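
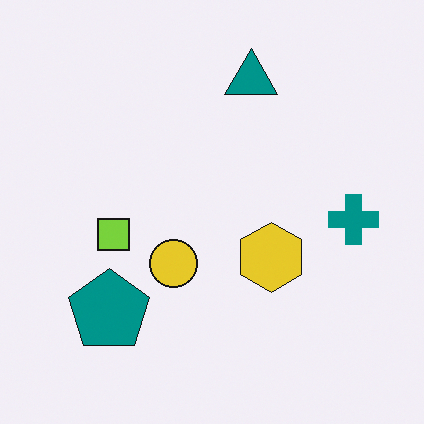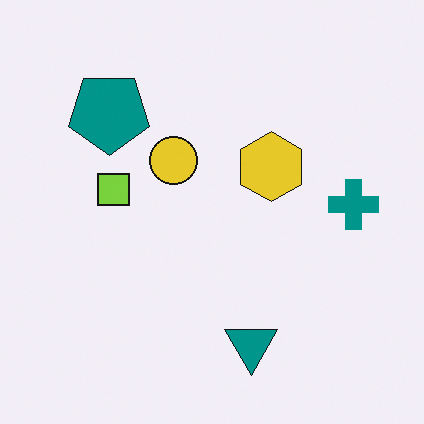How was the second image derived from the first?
The transformation is: flipped vertically (top ↔ bottom).

The teal triangle is in the top of the first image and the bottom of the second — shapes on opposite sides of the horizontal midline have swapped in a mirror flip.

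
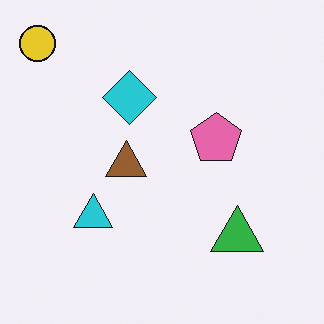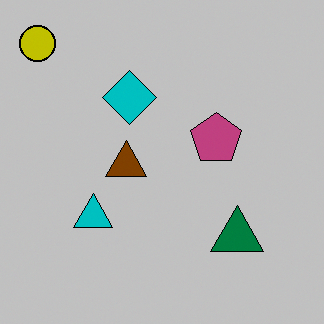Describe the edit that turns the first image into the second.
The image was aggressively posterized.

Each flat color has snapped to a coarser quantized level — most visibly, the near-white background has dropped to a flat grey.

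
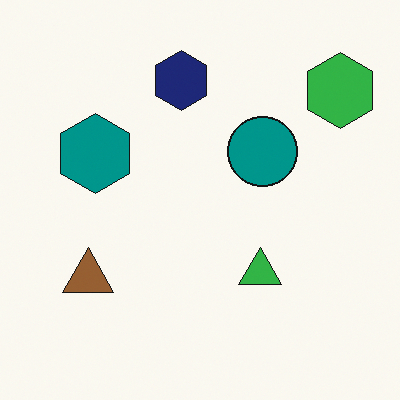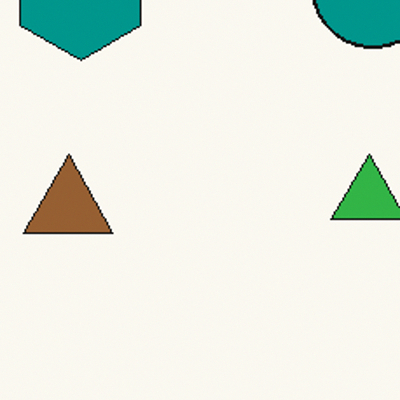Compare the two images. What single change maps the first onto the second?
The transformation is: cropped tightly and scaled back up.

The visible shapes are larger and the field of view is narrower; shapes near the original edges may be partly or wholly outside the frame — a crop-and-rescale.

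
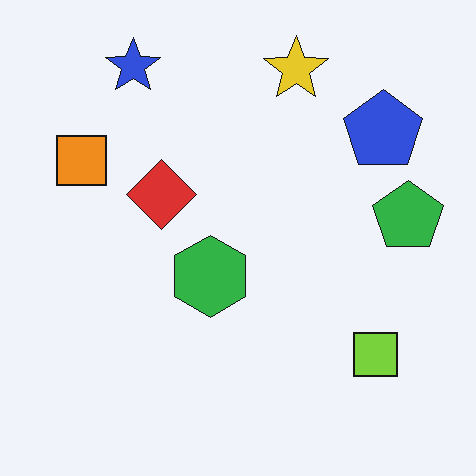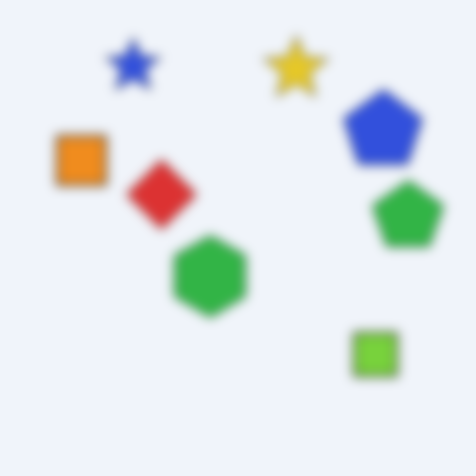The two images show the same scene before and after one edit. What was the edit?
This is the original image heavily blurred.

Shape edges and outlines are uniformly softened across the whole image.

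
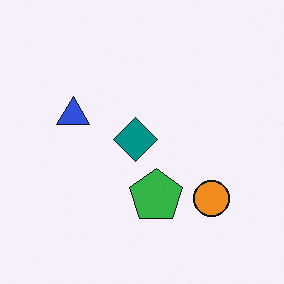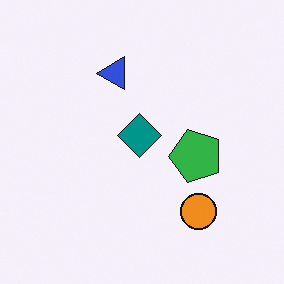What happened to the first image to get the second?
The image was transposed (reflected across the top-left ↔ bottom-right diagonal).

Shapes have swapped their row and column positions — what was in the top-right is now in the bottom-left — a diagonal reflection.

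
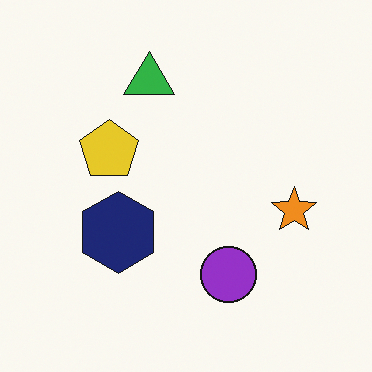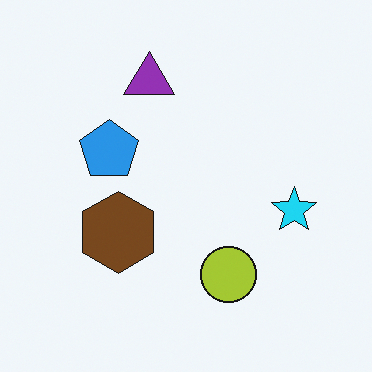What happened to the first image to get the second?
Hue-shifted through roughly half the color wheel.

Every shape's color has rotated by the same amount around the hue wheel — a uniform hue shift.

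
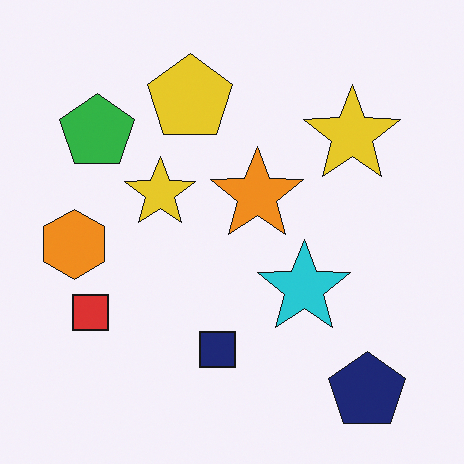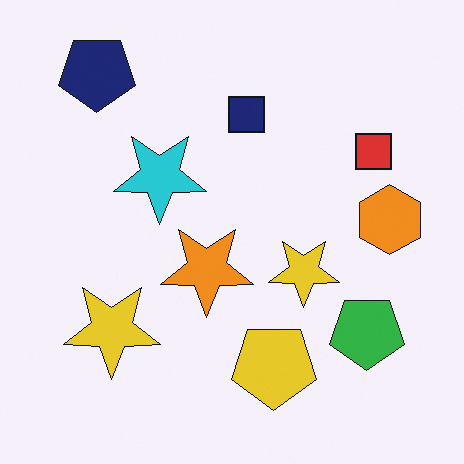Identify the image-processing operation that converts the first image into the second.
The transformation is: rotated 180°.

The navy pentagon sits in the bottom-right of the first image and the top-left of the second — consistent with a whole-image 180° rotation.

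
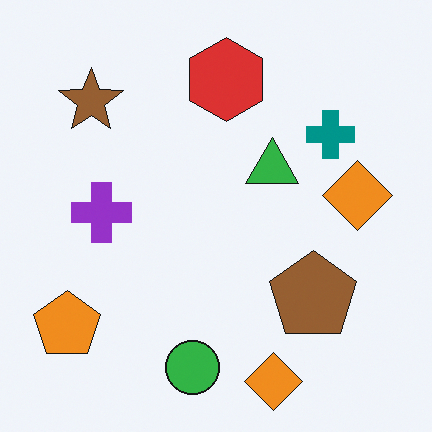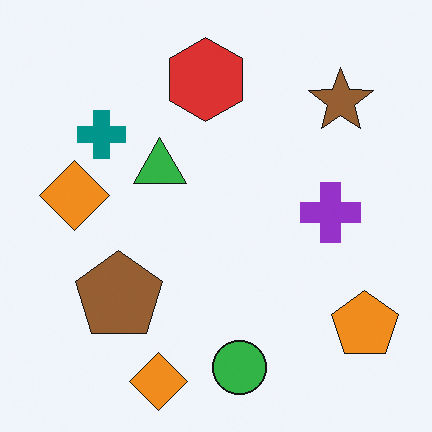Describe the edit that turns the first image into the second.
The transformation is: flipped horizontally (left ↔ right).

The orange pentagon is in the bottom-left of the first image and the bottom-right of the second — shapes on opposite sides of the vertical midline have swapped in a mirror flip.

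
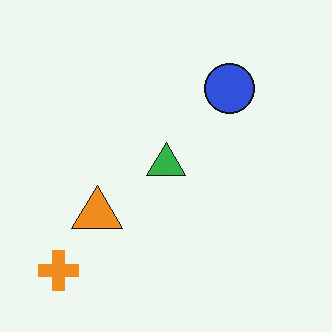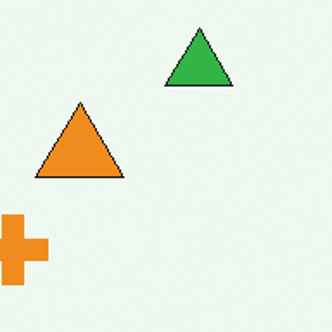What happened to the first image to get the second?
The image was cropped tightly and scaled back up.

The visible shapes are larger and the field of view is narrower; shapes near the original edges may be partly or wholly outside the frame — a crop-and-rescale.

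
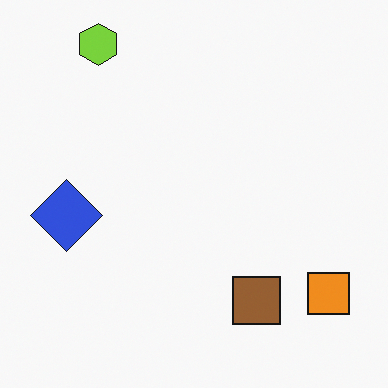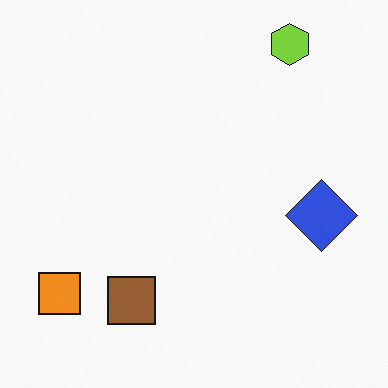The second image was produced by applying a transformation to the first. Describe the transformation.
The image was flipped horizontally (left ↔ right).

The orange square is in the bottom-right of the first image and the bottom-left of the second — shapes on opposite sides of the vertical midline have swapped in a mirror flip.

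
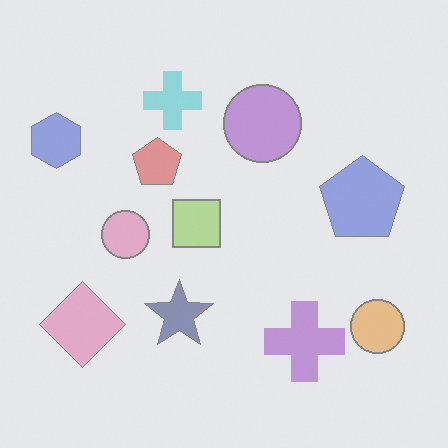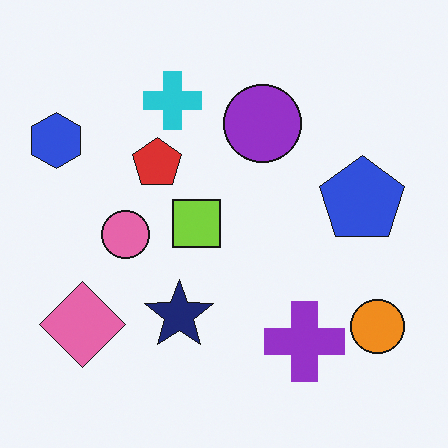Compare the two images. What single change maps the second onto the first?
The first image is the second washed out (contrast reduced).

Tones are pushed toward mid-grey across the whole image — a global contrast change.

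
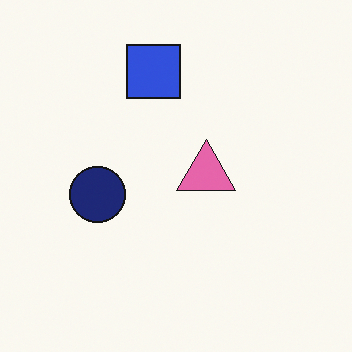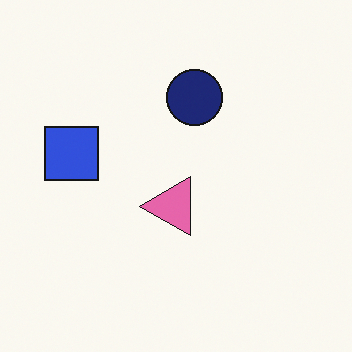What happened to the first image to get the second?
The second image is the first transposed (reflected across the top-left ↔ bottom-right diagonal).

Shapes have swapped their row and column positions — what was in the top-right is now in the bottom-left — a diagonal reflection.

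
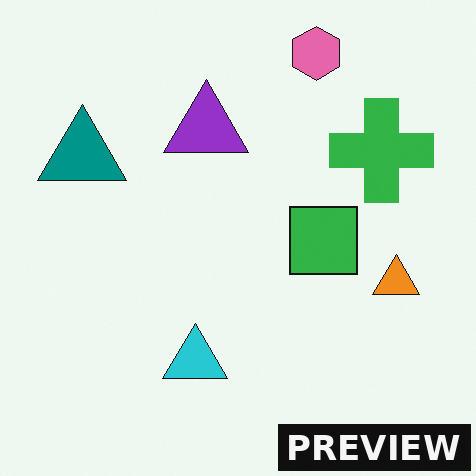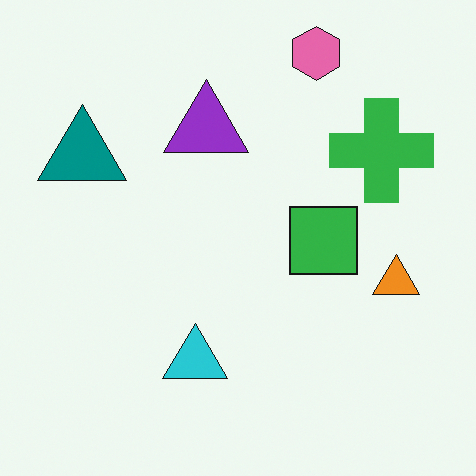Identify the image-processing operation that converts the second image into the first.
The transformation is: watermarked with the text "PREVIEW" in the lower-right corner.

A dark label reading "PREVIEW" appears in the lower-right corner.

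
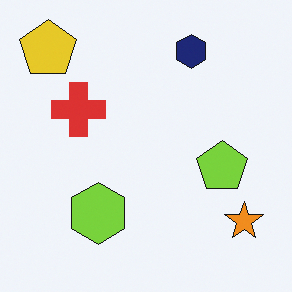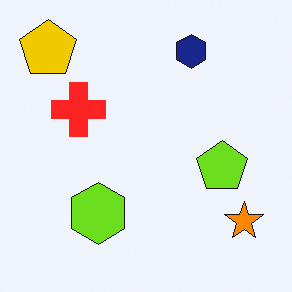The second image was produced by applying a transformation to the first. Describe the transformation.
This is the original image slightly oversaturated.

All colors are more vivid — a global saturation change.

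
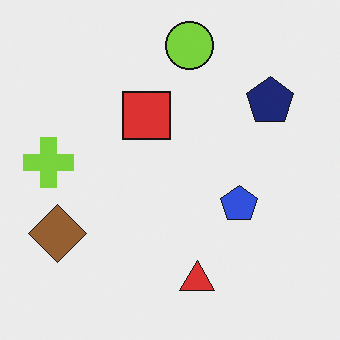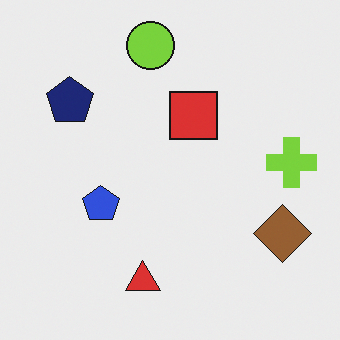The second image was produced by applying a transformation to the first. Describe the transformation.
The image was flipped horizontally (left ↔ right).

The lime cross is in the left of the first image and the right of the second — shapes on opposite sides of the vertical midline have swapped in a mirror flip.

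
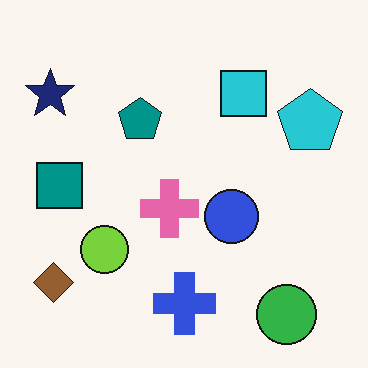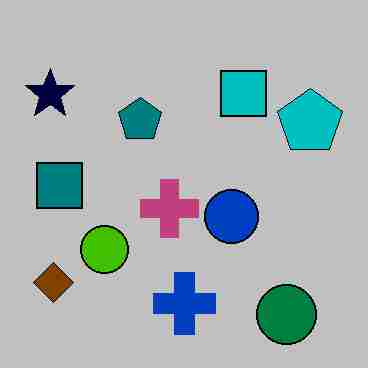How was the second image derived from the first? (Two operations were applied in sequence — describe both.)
Aggressively posterized, then degraded with heavy JPEG compression.

Each flat color has snapped to a coarser quantized level — most visibly, the near-white background has dropped to a flat grey. Blocky 8×8 compression artifacts appear around shape edges and the flat background shows ringing — characteristic JPEG degradation.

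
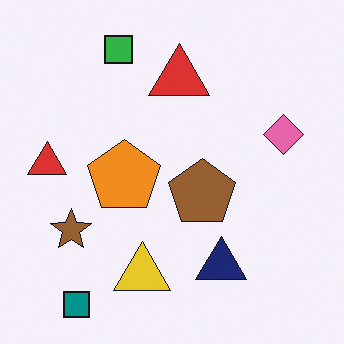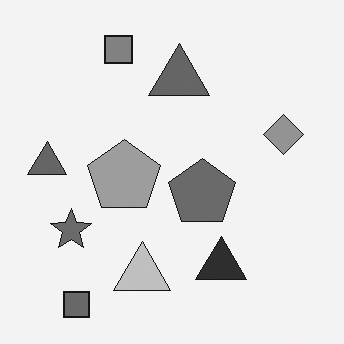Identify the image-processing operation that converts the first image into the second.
It was converted to grayscale.

All color is removed — every shape is now a shade of grey.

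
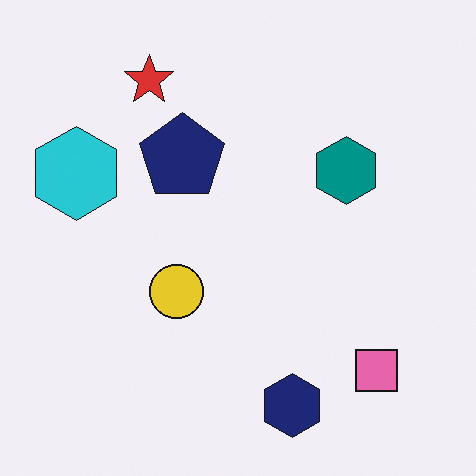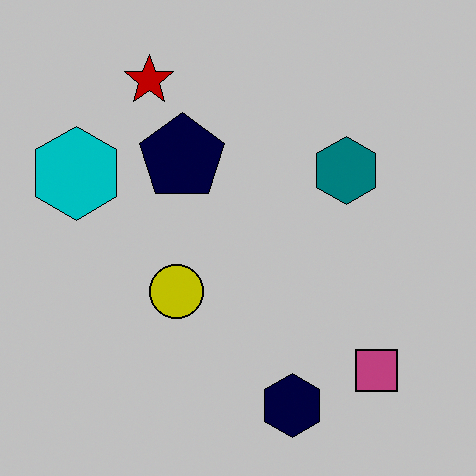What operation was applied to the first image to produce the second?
The second image is the first heavily posterized to just a handful of flat colors.

Each flat color has snapped to a coarser quantized level — most visibly, the near-white background has dropped to a flat grey.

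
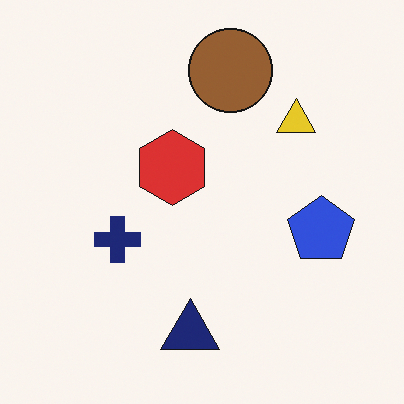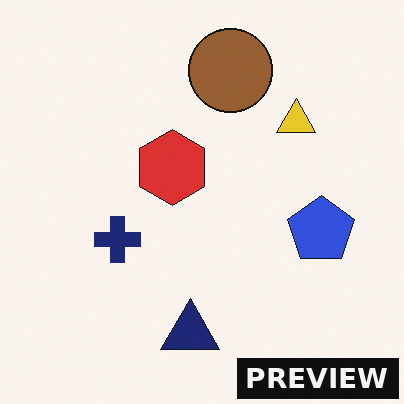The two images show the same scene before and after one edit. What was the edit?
The image was watermarked with the text "PREVIEW" in the lower-right corner.

A dark label reading "PREVIEW" appears in the lower-right corner.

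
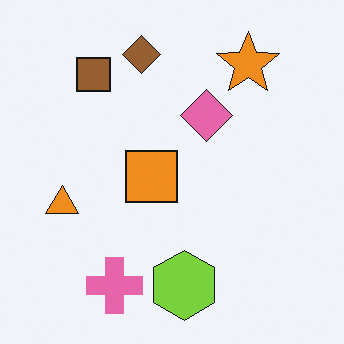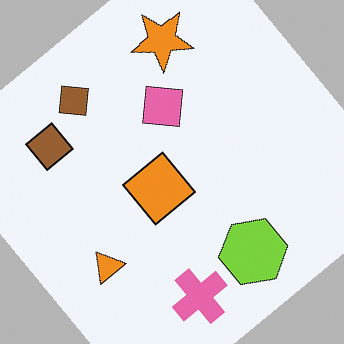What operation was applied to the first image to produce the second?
Rotated counter-clockwise by a large amount — several tens of degrees.

Every shape is tilted by the same angle and the image corners show triangular fill wedges — a whole-image rotation by a non-right angle.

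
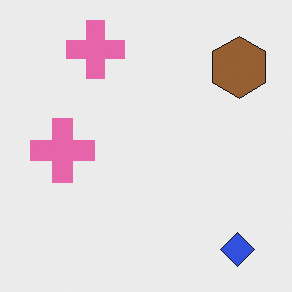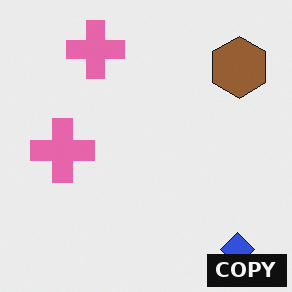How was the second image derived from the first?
The transformation is: watermarked with the text "COPY" in the lower-right corner.

A dark label reading "COPY" appears in the lower-right corner.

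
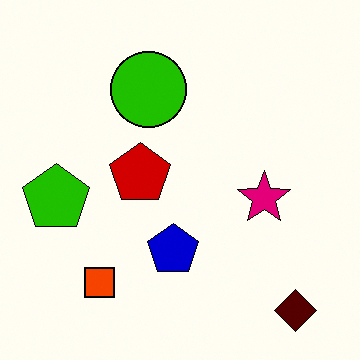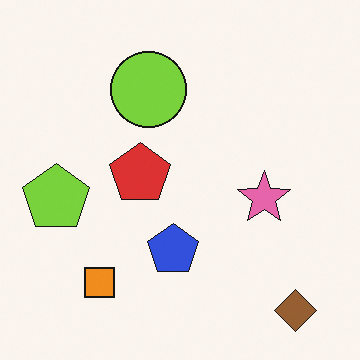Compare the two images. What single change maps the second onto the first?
The transformation is: given much higher contrast.

Tones are pushed away from mid-grey across the whole image — a global contrast change.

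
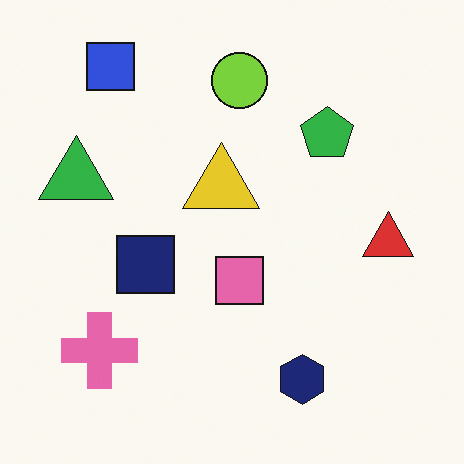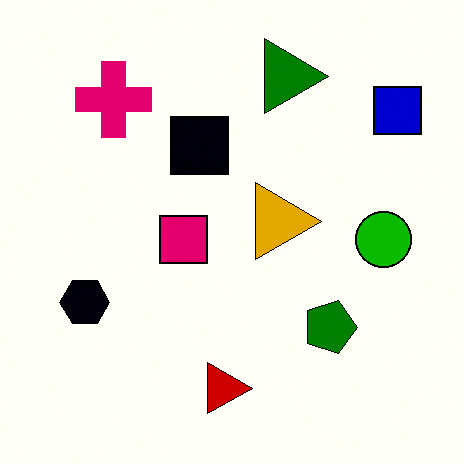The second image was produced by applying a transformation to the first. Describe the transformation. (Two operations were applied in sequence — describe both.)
The transformation is: rotated 90° clockwise, then boosted in contrast.

The blue square sits in the top-left of the first image and the top-right of the second — consistent with a whole-image 90° clockwise rotation. Tones are pushed away from mid-grey across the whole image — a global contrast change.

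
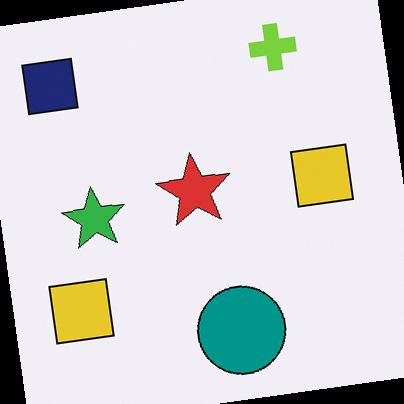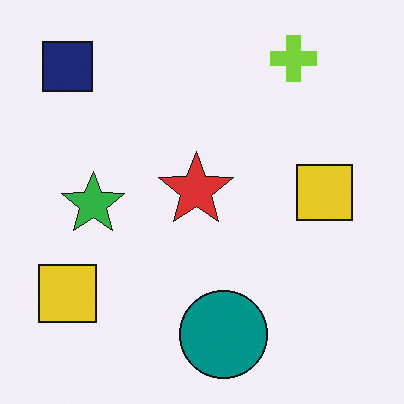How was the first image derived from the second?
The image was rotated counter-clockwise by a few degrees.

Every shape is tilted by the same angle and the image corners show triangular fill wedges — a whole-image rotation by a non-right angle.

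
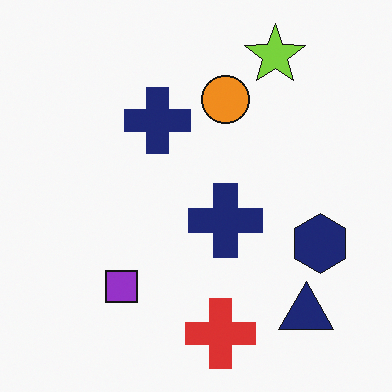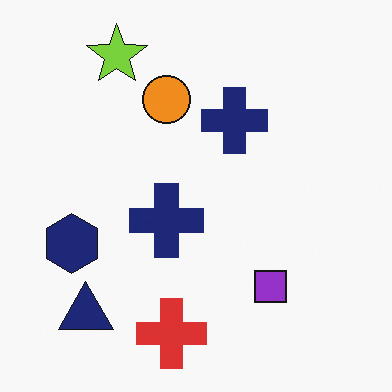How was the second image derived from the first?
The transformation is: flipped horizontally (left ↔ right).

The navy hexagon is in the right of the first image and the left of the second — shapes on opposite sides of the vertical midline have swapped in a mirror flip.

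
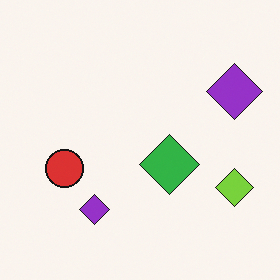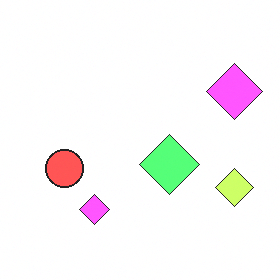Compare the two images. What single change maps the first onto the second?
The second image is the first substantially brightened.

Every pixel — background and shapes alike — is uniformly brightened.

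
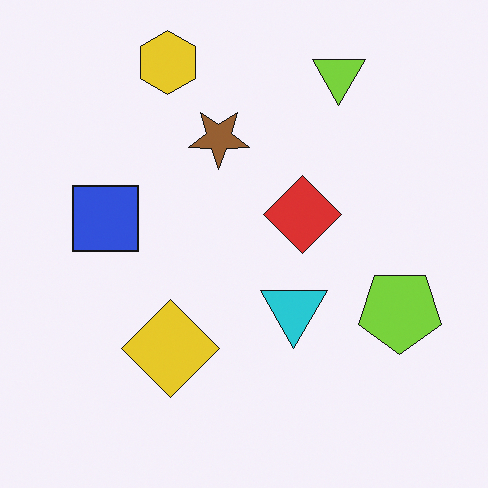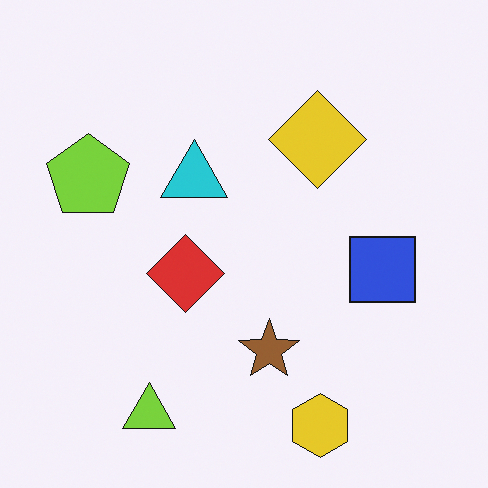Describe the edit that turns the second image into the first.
It was rotated 180°.

The yellow hexagon sits in the bottom of the second image and the top of the first — consistent with a whole-image 180° rotation.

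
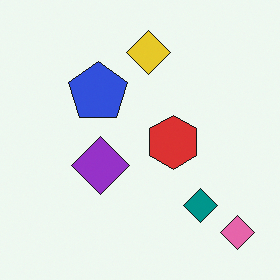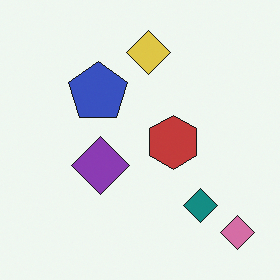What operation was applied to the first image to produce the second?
The image was slightly desaturated.

All colors are more muted and greyish — a global saturation change.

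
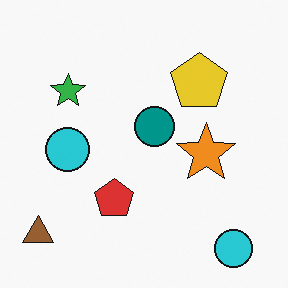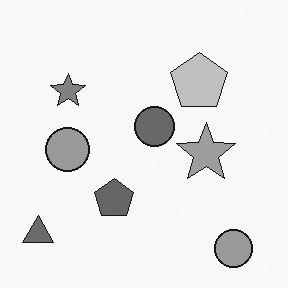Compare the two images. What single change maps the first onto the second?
The second image is the first converted to grayscale.

All color is removed — every shape is now a shade of grey.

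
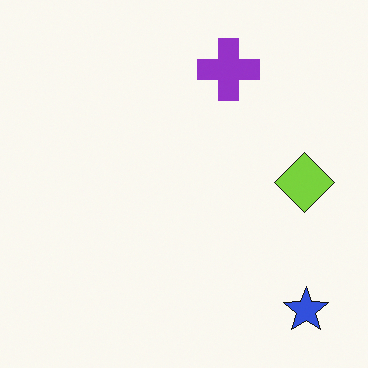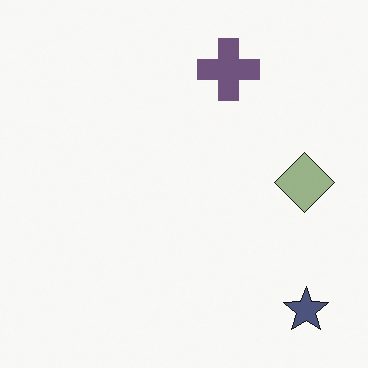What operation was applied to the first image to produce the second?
The transformation is: made much more muted (saturation change).

All colors are more muted and greyish — a global saturation change.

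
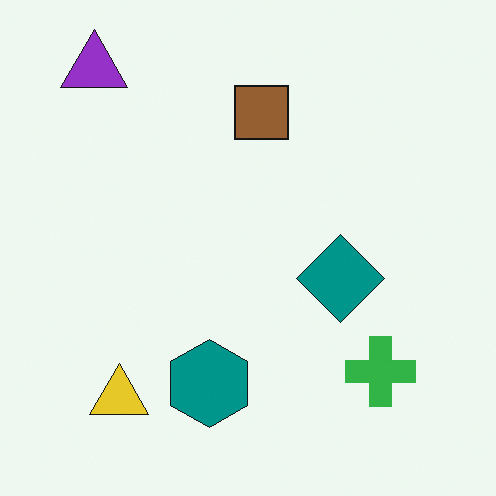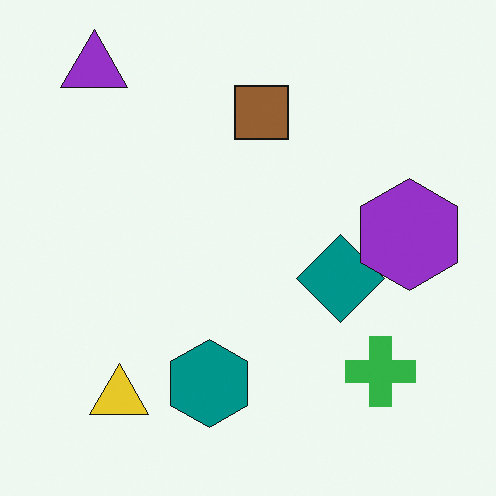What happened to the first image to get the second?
Overlaid with an additional purple hexagon.

A purple hexagon appears in the second image that is absent from the first.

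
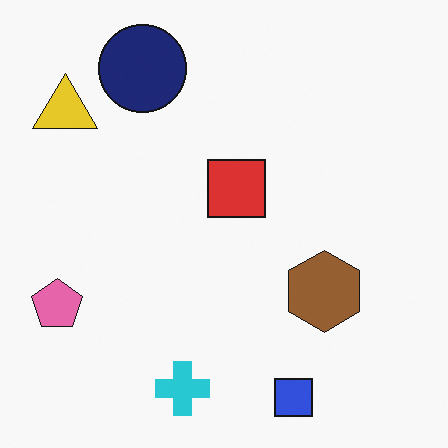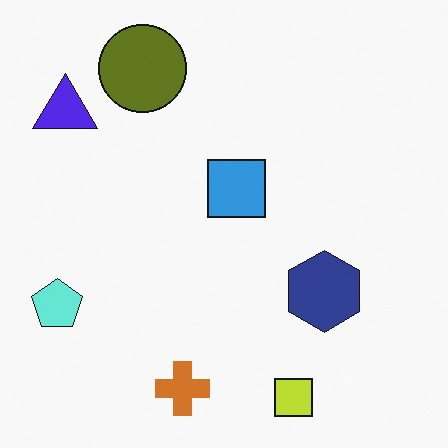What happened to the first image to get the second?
Hue-shifted through roughly half the color wheel.

Every shape's color has rotated by the same amount around the hue wheel — a uniform hue shift.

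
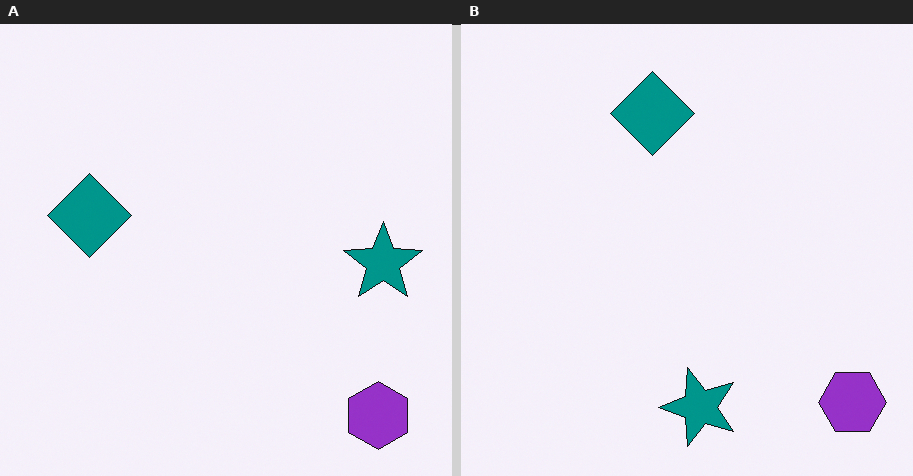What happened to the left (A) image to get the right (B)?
The image was transposed (reflected across the top-left ↔ bottom-right diagonal).

Shapes have swapped their row and column positions — what was in the top-right is now in the bottom-left — a diagonal reflection.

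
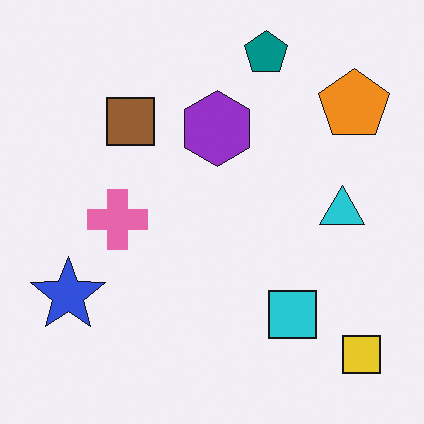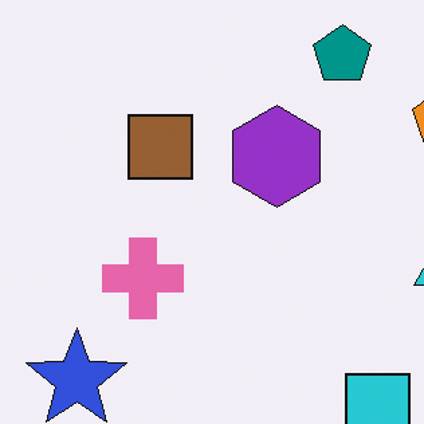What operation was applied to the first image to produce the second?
This is the original image cropped to a modestly smaller region and rescaled.

The visible shapes are larger and the field of view is narrower; shapes near the original edges may be partly or wholly outside the frame — a crop-and-rescale.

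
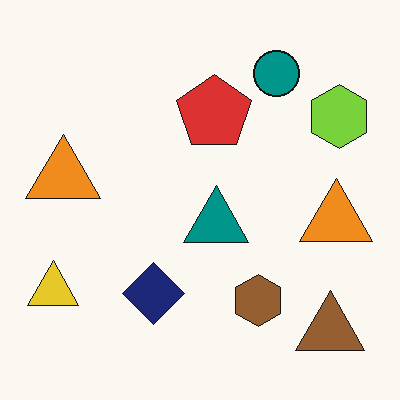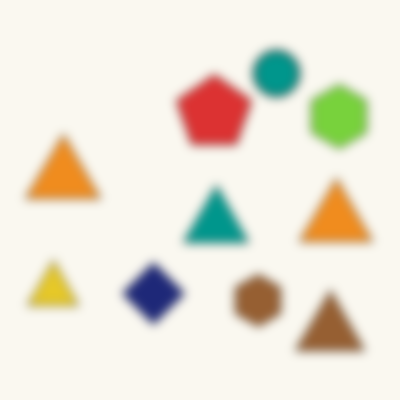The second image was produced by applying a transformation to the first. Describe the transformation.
The image was heavily blurred.

Shape edges and outlines are uniformly softened across the whole image.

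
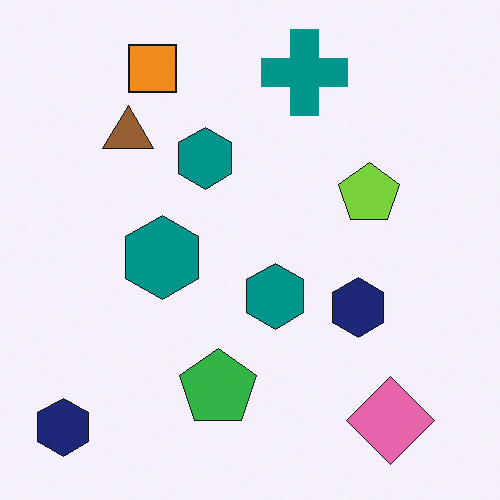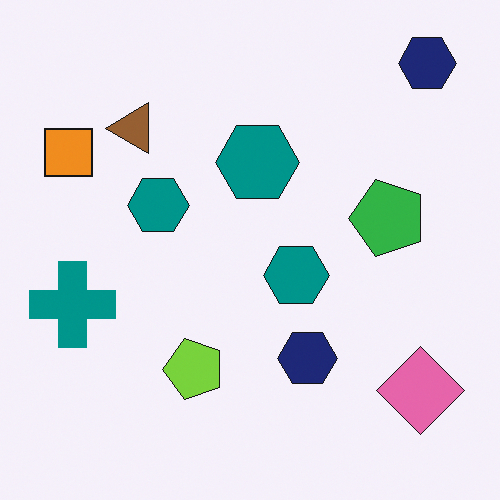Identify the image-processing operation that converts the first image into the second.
The transformation is: transposed (reflected across the top-left ↔ bottom-right diagonal).

Shapes have swapped their row and column positions — what was in the top-right is now in the bottom-left — a diagonal reflection.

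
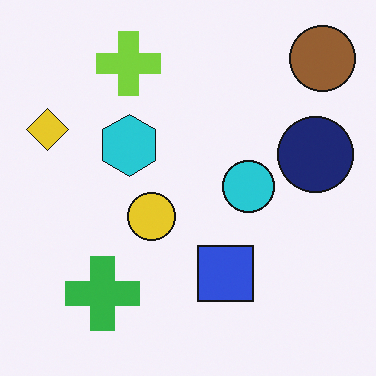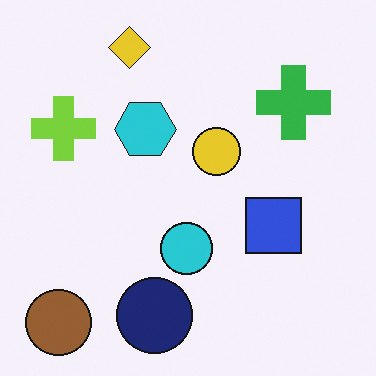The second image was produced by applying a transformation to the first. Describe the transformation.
It was transposed (reflected across the top-left ↔ bottom-right diagonal).

Shapes have swapped their row and column positions — what was in the top-right is now in the bottom-left — a diagonal reflection.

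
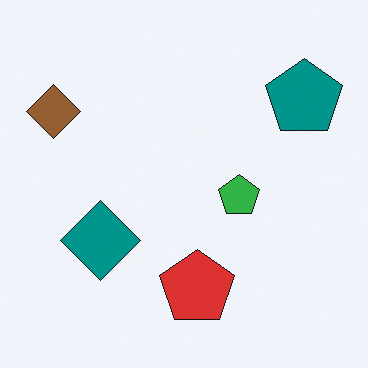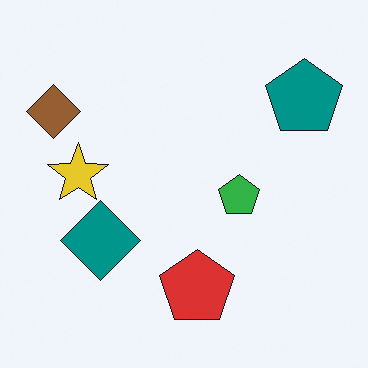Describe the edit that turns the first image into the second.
It was overlaid with an additional yellow star.

A yellow star appears in the second image that is absent from the first.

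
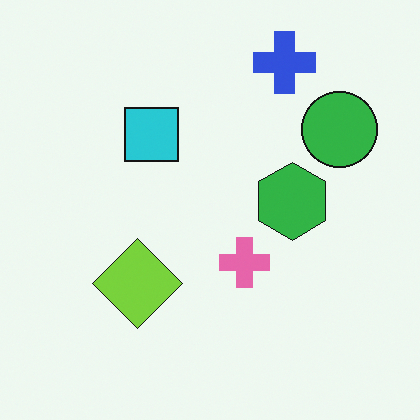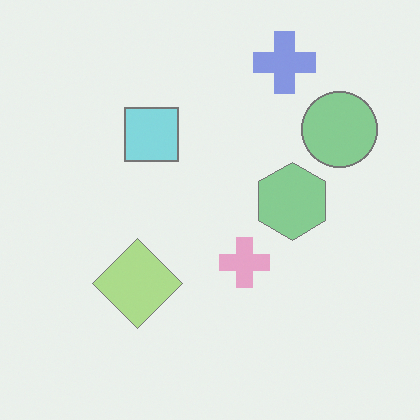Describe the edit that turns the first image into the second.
The image was washed out (contrast reduced).

Tones are pushed toward mid-grey across the whole image — a global contrast change.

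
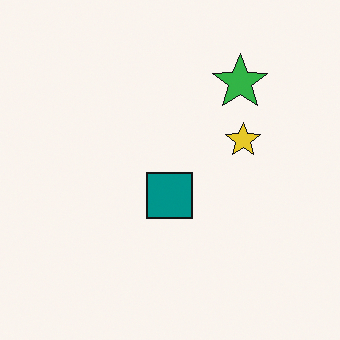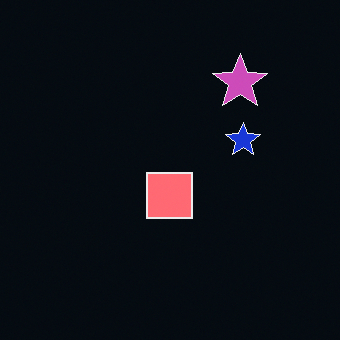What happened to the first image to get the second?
Color-inverted (negative).

The light background has become dark and every shape's color is its complement — a photographic negative.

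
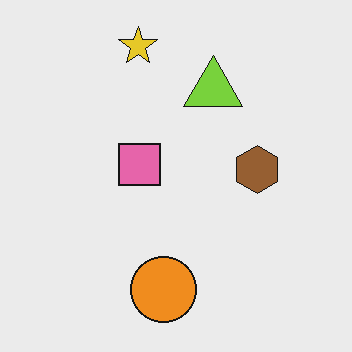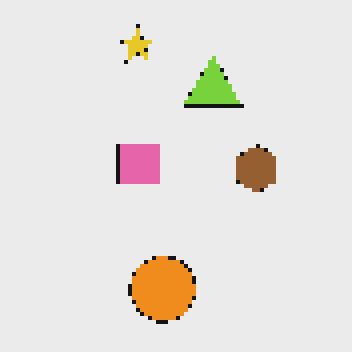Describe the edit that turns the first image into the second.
The second image is the first mildly pixelated.

Shapes are reduced to large square blocks; fine edges and outlines are lost — a downscale-then-upscale (mosaic) effect.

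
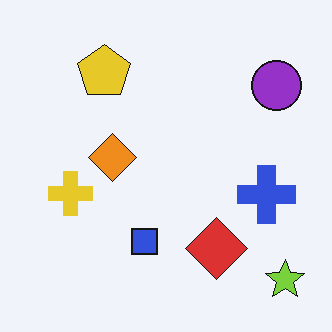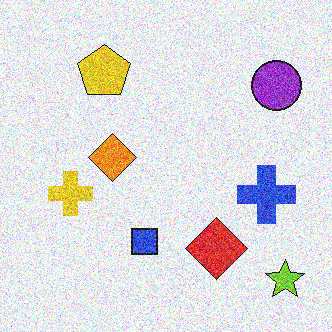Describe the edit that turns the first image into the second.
Degraded with strong gaussian noise.

Random speckle covers the whole image, including the flat background.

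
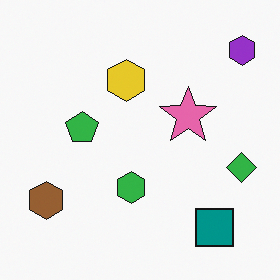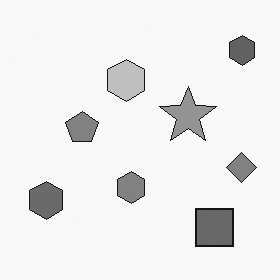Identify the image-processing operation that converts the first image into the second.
Converted to grayscale.

All color is removed — every shape is now a shade of grey.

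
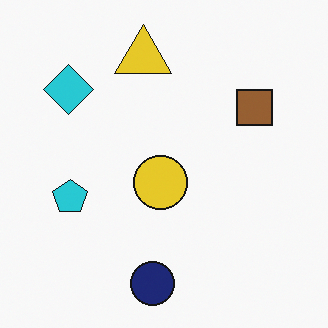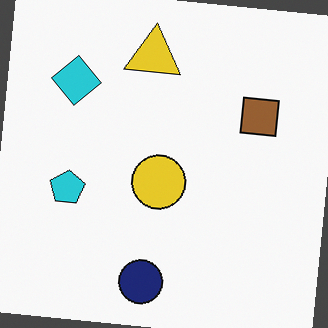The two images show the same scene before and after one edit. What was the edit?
This is the original image rotated clockwise by a few degrees.

Every shape is tilted by the same angle and the image corners show triangular fill wedges — a whole-image rotation by a non-right angle.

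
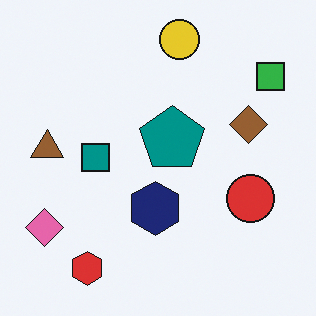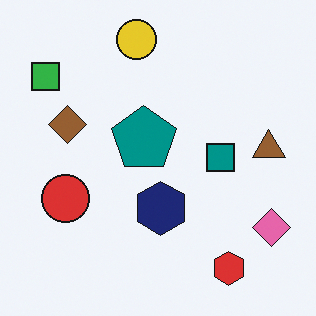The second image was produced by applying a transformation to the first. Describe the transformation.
The image was flipped horizontally (left ↔ right).

The pink diamond is in the bottom-left of the first image and the bottom-right of the second — shapes on opposite sides of the vertical midline have swapped in a mirror flip.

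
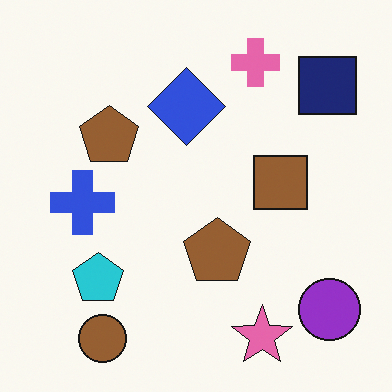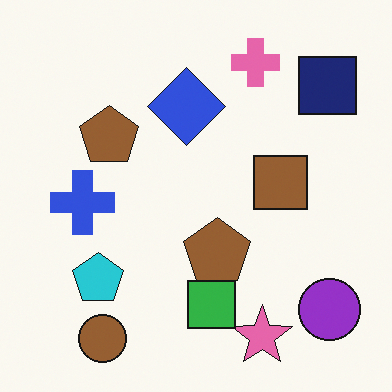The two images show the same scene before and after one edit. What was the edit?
It was overlaid with an additional green square.

A green square appears in the second image that is absent from the first.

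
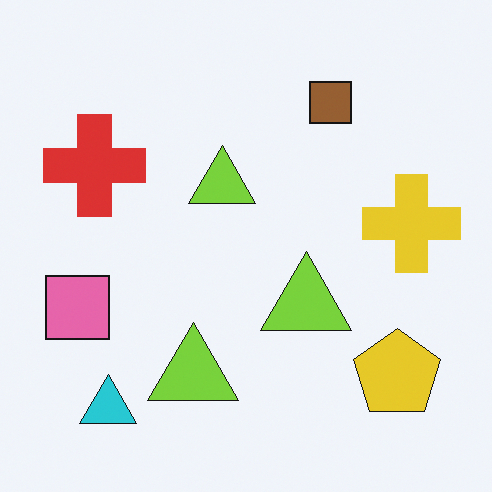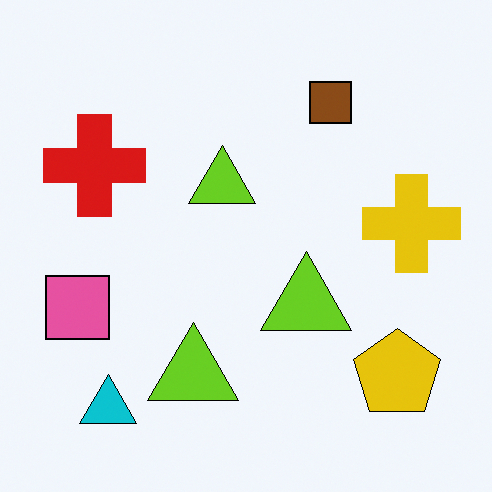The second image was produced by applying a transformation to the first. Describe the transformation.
It was given slightly increased contrast.

Tones are pushed away from mid-grey across the whole image — a global contrast change.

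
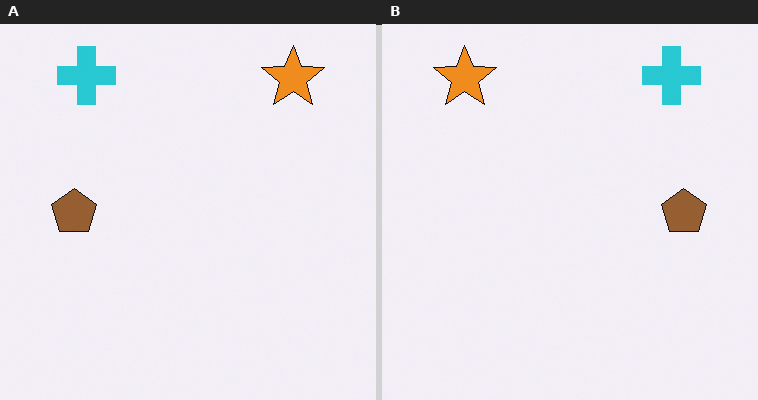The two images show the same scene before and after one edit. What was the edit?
The transformation is: flipped horizontally (left ↔ right).

The brown pentagon is in the left of the left (A) image and the right of the right (B) — shapes on opposite sides of the vertical midline have swapped in a mirror flip.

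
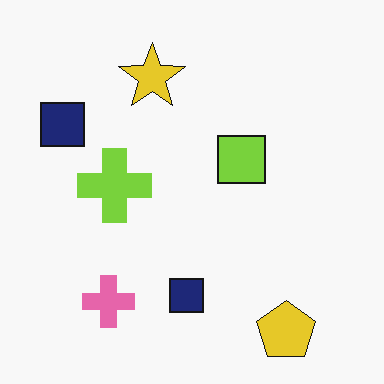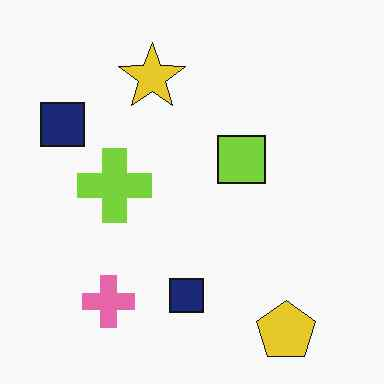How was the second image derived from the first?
It was given moderate JPEG compression.

Blocky 8×8 compression artifacts appear around shape edges and the flat background shows ringing — characteristic JPEG degradation.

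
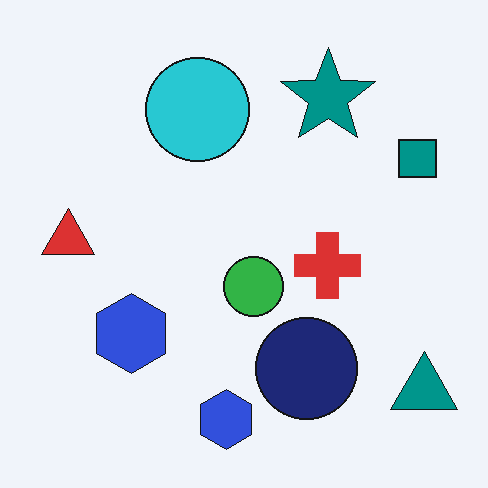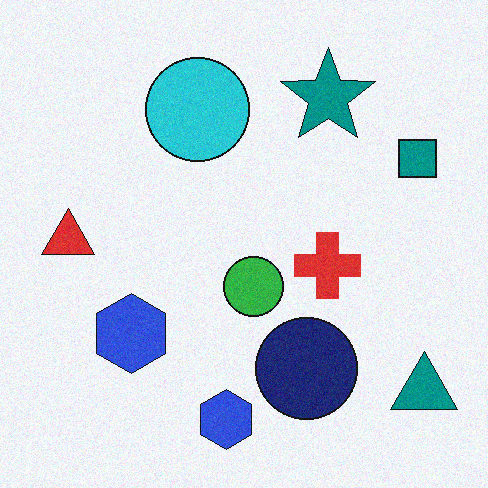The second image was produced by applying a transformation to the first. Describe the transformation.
It was degraded with light additive noise.

Random speckle covers the whole image, including the flat background.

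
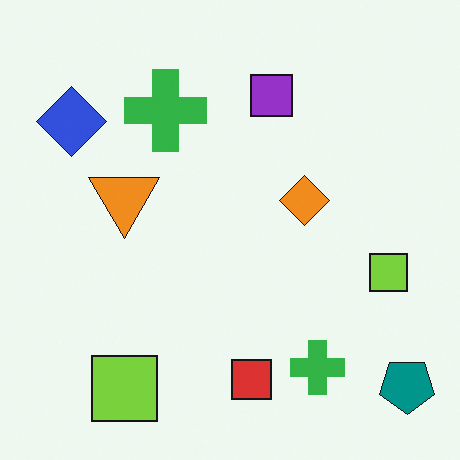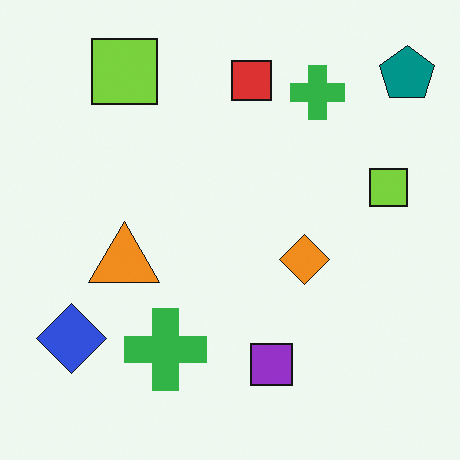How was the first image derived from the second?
The image was flipped vertically (top ↔ bottom).

The teal pentagon is in the top-right of the second image and the bottom-right of the first — shapes on opposite sides of the horizontal midline have swapped in a mirror flip.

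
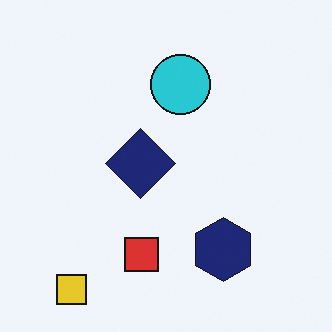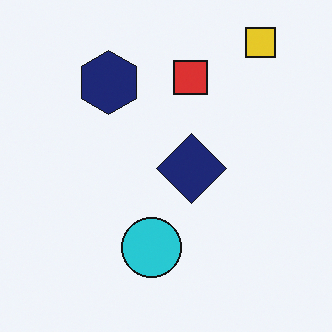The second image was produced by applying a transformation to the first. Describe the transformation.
It was rotated 180°.

The yellow square sits in the bottom-left of the first image and the top-right of the second — consistent with a whole-image 180° rotation.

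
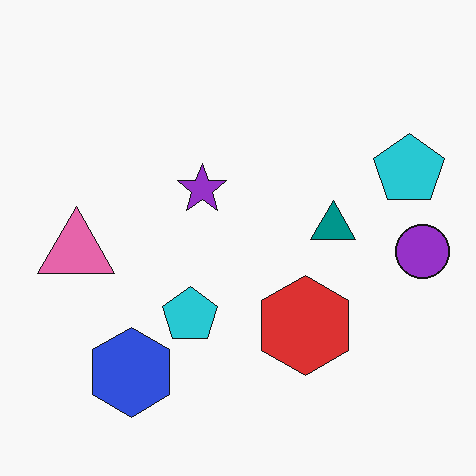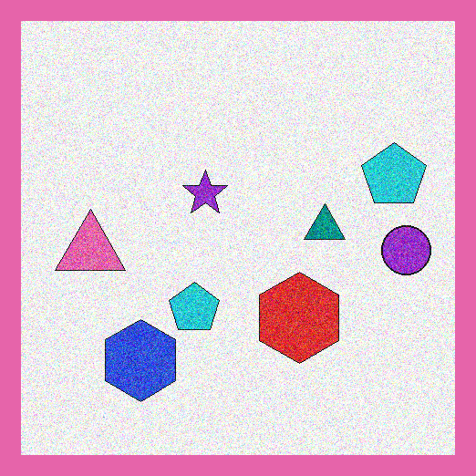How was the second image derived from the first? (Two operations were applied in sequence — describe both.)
This is the original image degraded with strong gaussian noise, then framed with a pink border.

Random speckle covers the whole image, including the flat background. A solid pink frame runs around the edge of the second image, with the content slightly shrunk inside it.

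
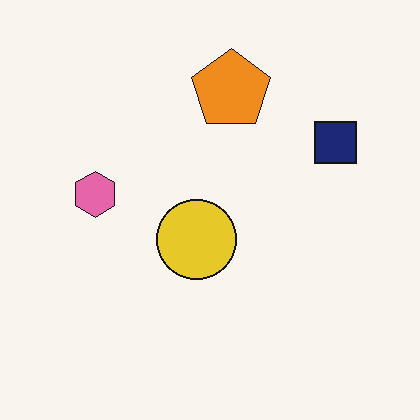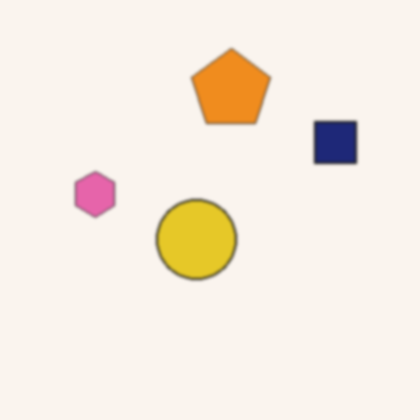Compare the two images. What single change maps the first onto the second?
Lightly blurred.

Shape edges and outlines are uniformly softened across the whole image.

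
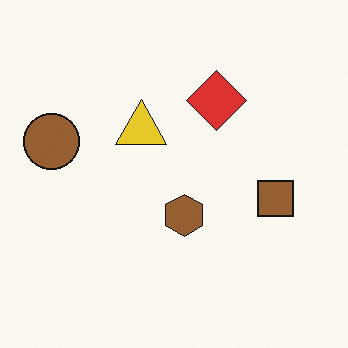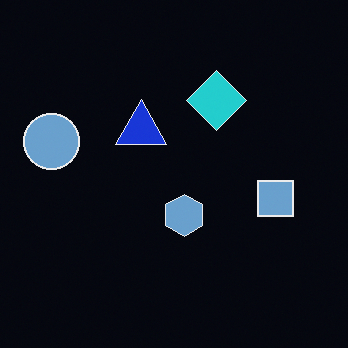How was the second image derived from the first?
The image was color-inverted (negative).

The light background has become dark and every shape's color is its complement — a photographic negative.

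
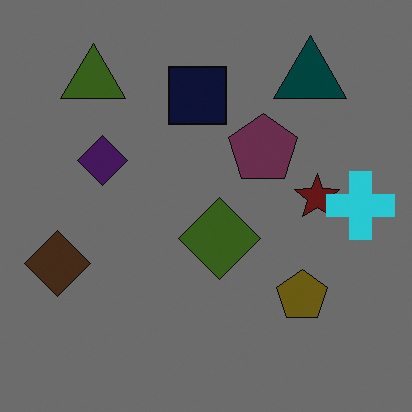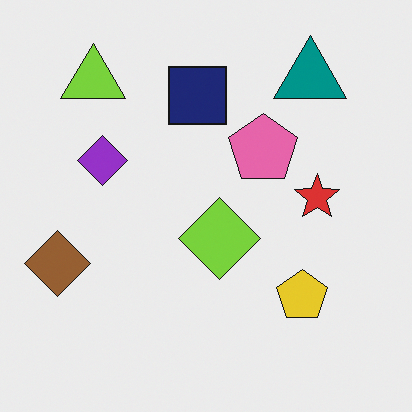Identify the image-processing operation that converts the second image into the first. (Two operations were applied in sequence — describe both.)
This is the original image substantially darkened, then overlaid with an additional cyan cross.

Every pixel — background and shapes alike — is uniformly darkened. A cyan cross appears in the first image that is absent from the second.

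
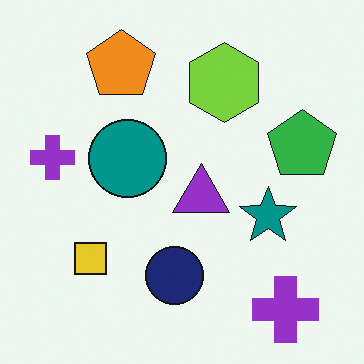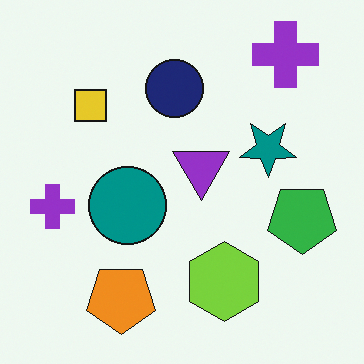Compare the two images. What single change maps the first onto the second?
Flipped vertically (top ↔ bottom).

The orange pentagon is in the top-left of the first image and the bottom-left of the second — shapes on opposite sides of the horizontal midline have swapped in a mirror flip.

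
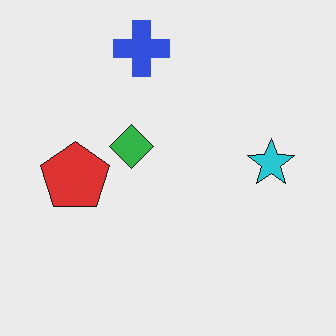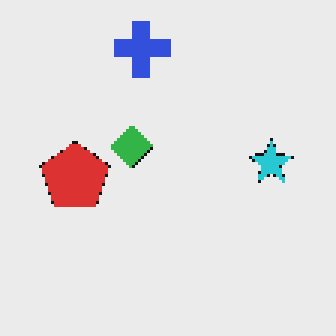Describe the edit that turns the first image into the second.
It was lightly pixelated (a mild mosaic effect).

Shapes are reduced to large square blocks; fine edges and outlines are lost — a downscale-then-upscale (mosaic) effect.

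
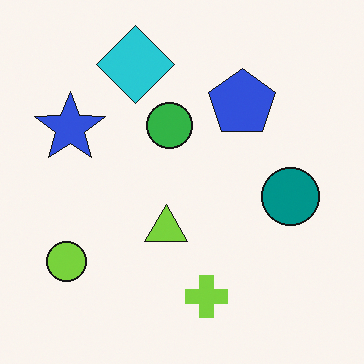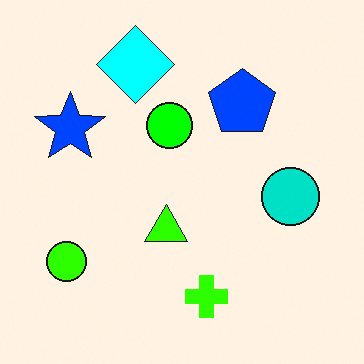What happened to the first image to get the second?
Heavily oversaturated.

All colors are more vivid — a global saturation change.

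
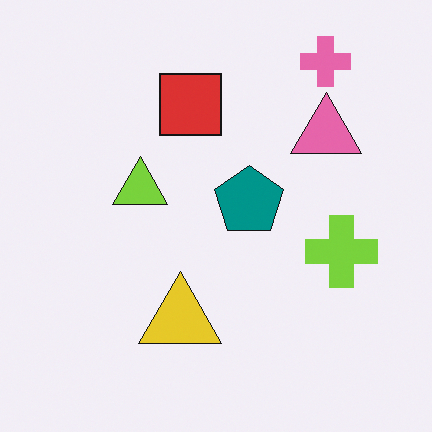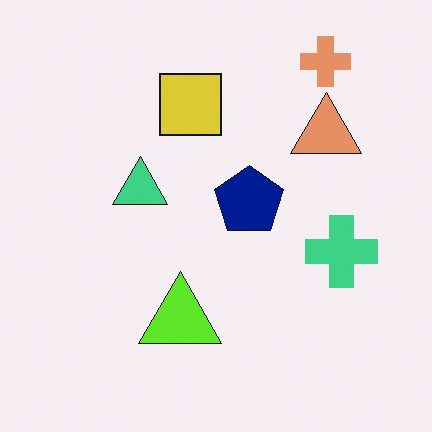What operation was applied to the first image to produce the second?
The second image is the first hue-shifted slightly.

Every shape's color has rotated by the same amount around the hue wheel — a uniform hue shift.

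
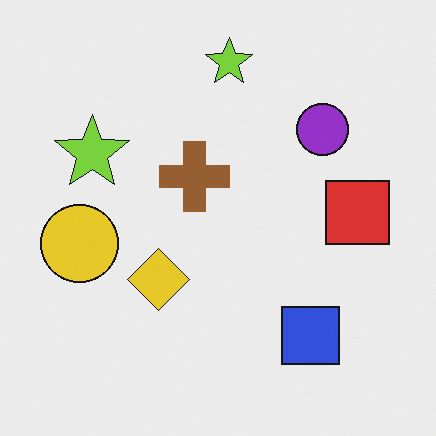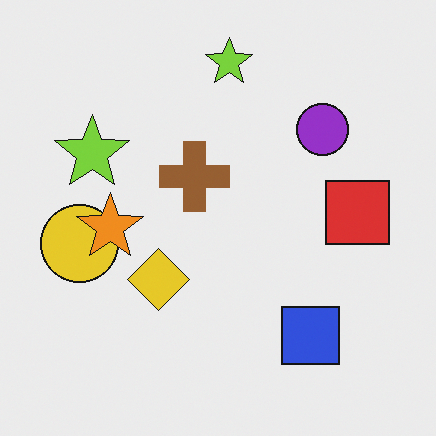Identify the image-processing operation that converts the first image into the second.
The transformation is: overlaid with an additional orange star.

An orange star appears in the second image that is absent from the first.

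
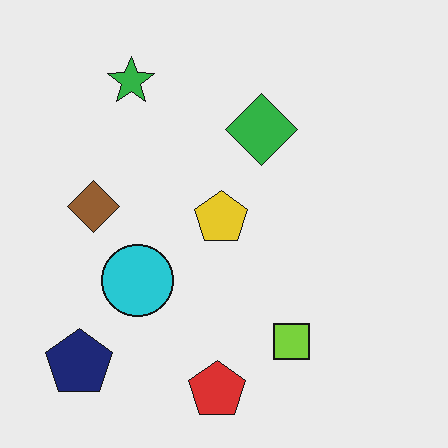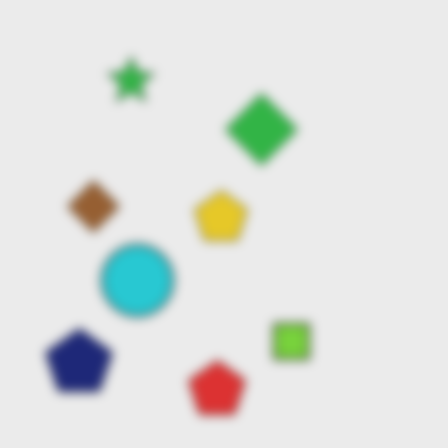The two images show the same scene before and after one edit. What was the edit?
The transformation is: strongly gaussian-blurred.

Shape edges and outlines are uniformly softened across the whole image.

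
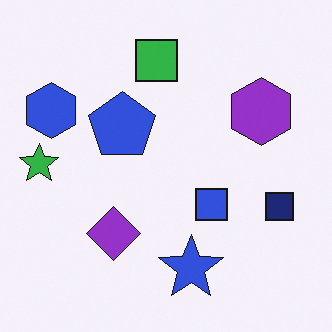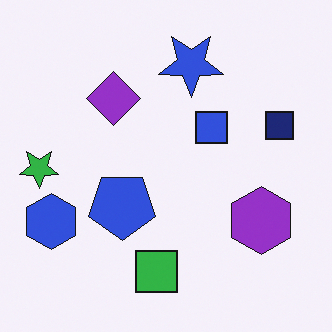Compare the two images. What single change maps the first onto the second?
Flipped vertically (top ↔ bottom).

The green square is in the top of the first image and the bottom of the second — shapes on opposite sides of the horizontal midline have swapped in a mirror flip.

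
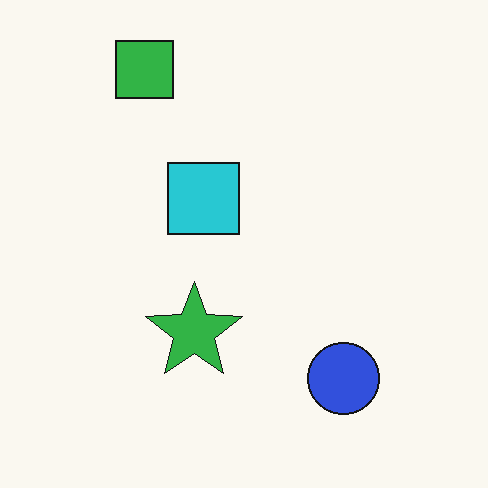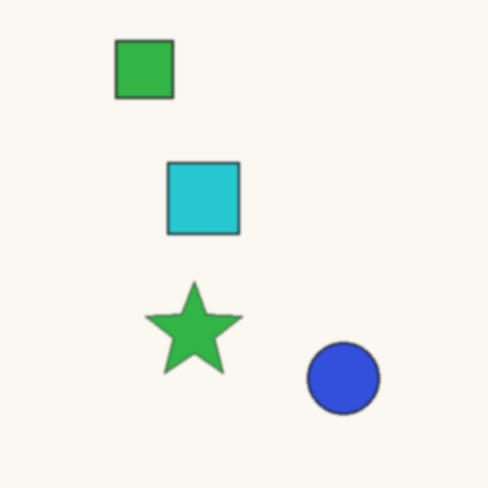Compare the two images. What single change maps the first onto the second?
The image was given a subtle gaussian blur.

Shape edges and outlines are uniformly softened across the whole image.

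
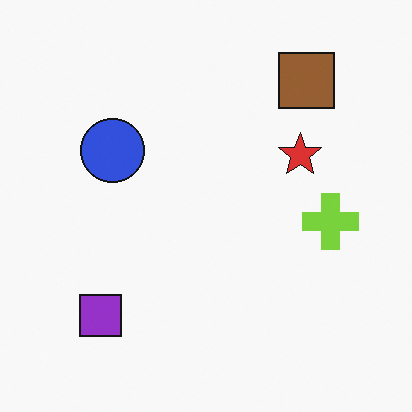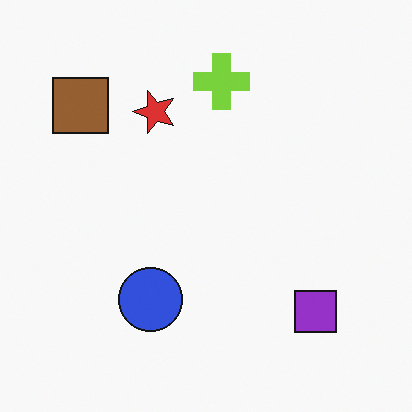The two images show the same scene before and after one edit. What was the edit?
The transformation is: rotated 90° counter-clockwise.

The brown square sits in the top-right of the first image and the top-left of the second — consistent with a whole-image 90° counter-clockwise rotation.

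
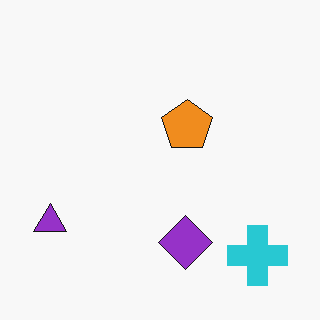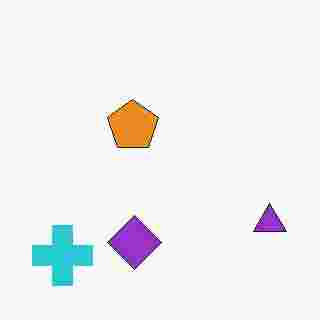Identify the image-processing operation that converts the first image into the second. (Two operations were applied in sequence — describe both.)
The image was flipped horizontally (left ↔ right), then heavily JPEG-compressed with obvious blocking artifacts.

The purple triangle is in the bottom-left of the first image and the bottom-right of the second — shapes on opposite sides of the vertical midline have swapped in a mirror flip. Blocky 8×8 compression artifacts appear around shape edges and the flat background shows ringing — characteristic JPEG degradation.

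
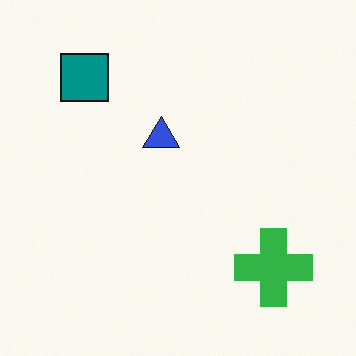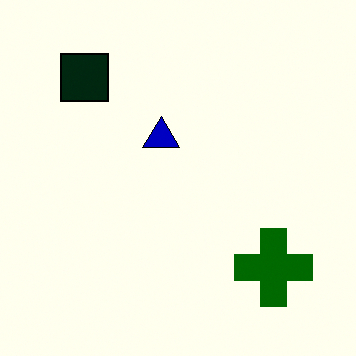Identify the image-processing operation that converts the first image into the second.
The transformation is: given much higher contrast.

Tones are pushed away from mid-grey across the whole image — a global contrast change.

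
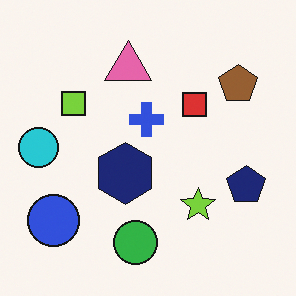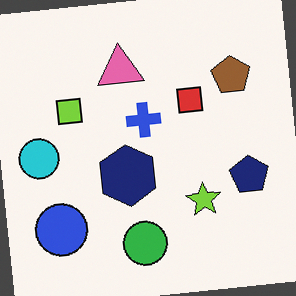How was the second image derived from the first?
The transformation is: rotated counter-clockwise by a small amount.

Every shape is tilted by the same angle and the image corners show triangular fill wedges — a whole-image rotation by a non-right angle.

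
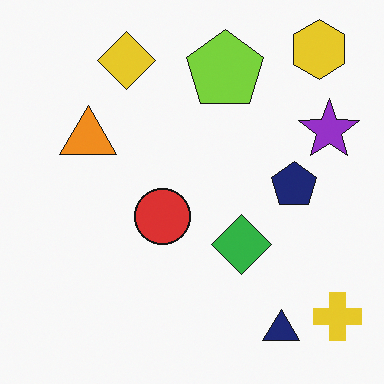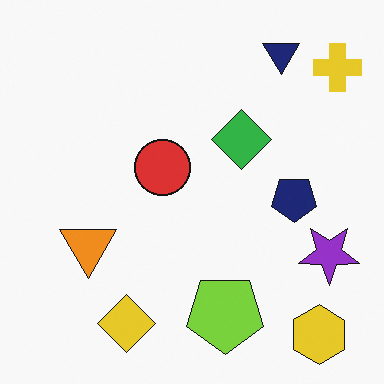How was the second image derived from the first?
It was flipped vertically (top ↔ bottom).

The yellow hexagon is in the top-right of the first image and the bottom-right of the second — shapes on opposite sides of the horizontal midline have swapped in a mirror flip.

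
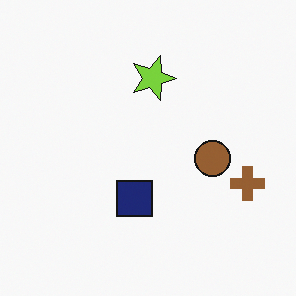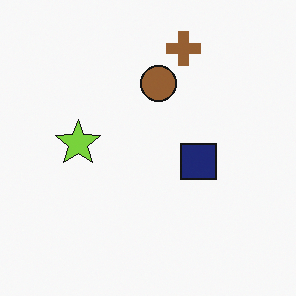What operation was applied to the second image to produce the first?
The transformation is: rotated 90° clockwise.

The brown cross sits in the top of the second image and the right of the first — consistent with a whole-image 90° clockwise rotation.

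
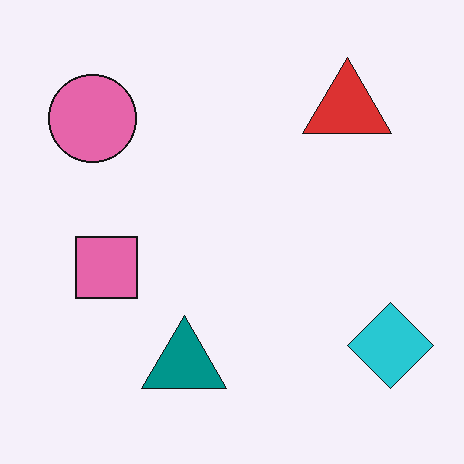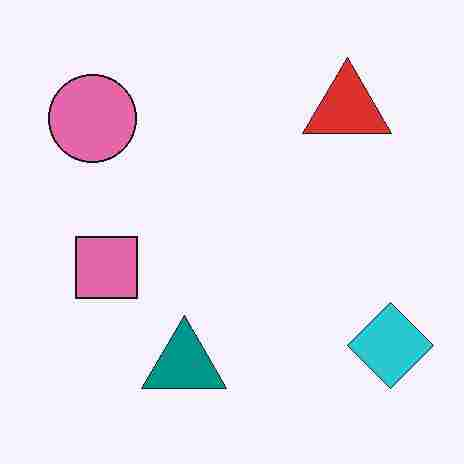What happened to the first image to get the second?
Degraded with heavy JPEG compression.

Blocky 8×8 compression artifacts appear around shape edges and the flat background shows ringing — characteristic JPEG degradation.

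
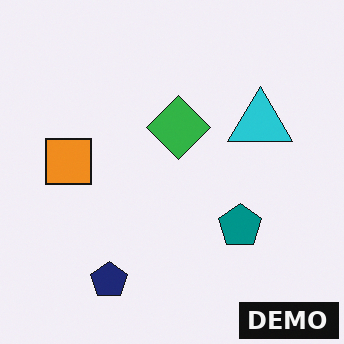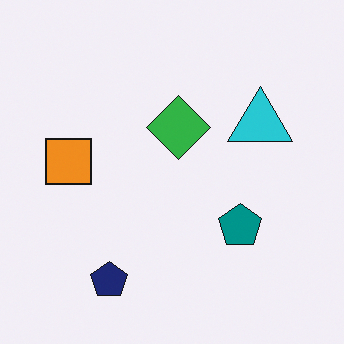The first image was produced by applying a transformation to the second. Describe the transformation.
The image was watermarked with the text "DEMO" in the lower-right corner.

A dark label reading "DEMO" appears in the lower-right corner.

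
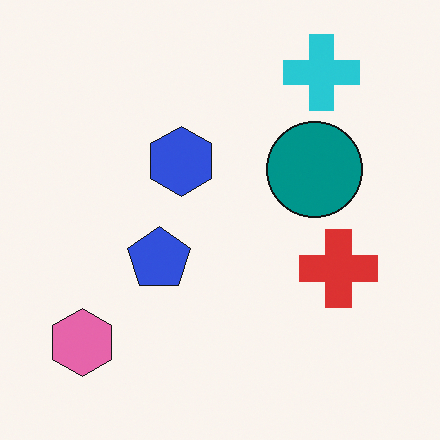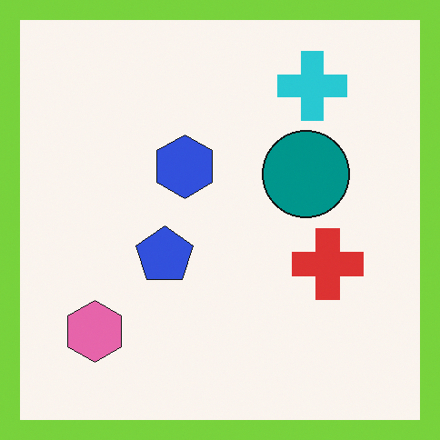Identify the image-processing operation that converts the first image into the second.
This is the original image framed with a lime border.

A solid lime frame runs around the edge of the second image, with the content slightly shrunk inside it.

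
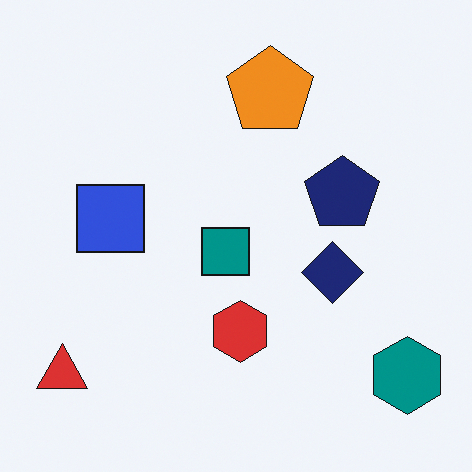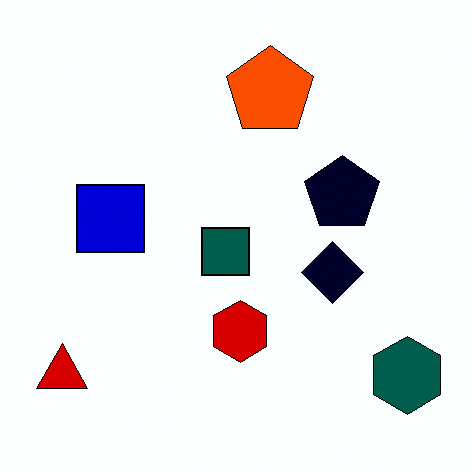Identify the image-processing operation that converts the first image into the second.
The transformation is: given much higher contrast.

Tones are pushed away from mid-grey across the whole image — a global contrast change.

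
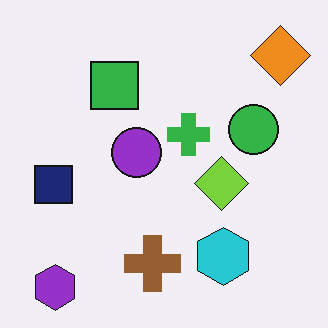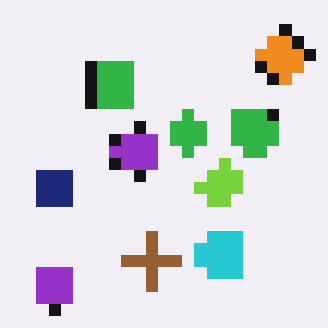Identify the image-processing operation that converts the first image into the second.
It was coarsely pixelated.

Shapes are reduced to large square blocks; fine edges and outlines are lost — a downscale-then-upscale (mosaic) effect.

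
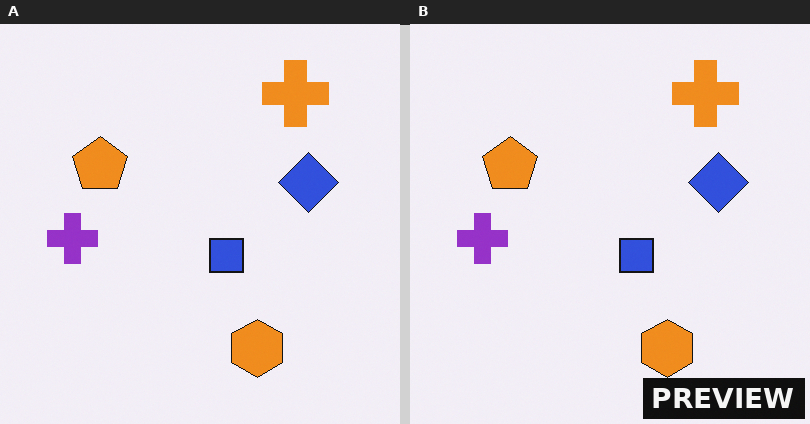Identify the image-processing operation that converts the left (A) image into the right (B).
The transformation is: watermarked with the text "PREVIEW" in the lower-right corner.

A dark label reading "PREVIEW" appears in the lower-right corner.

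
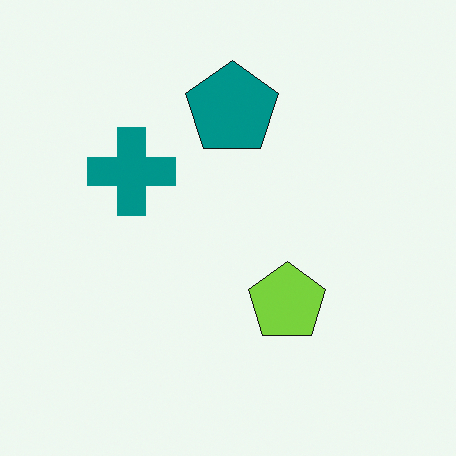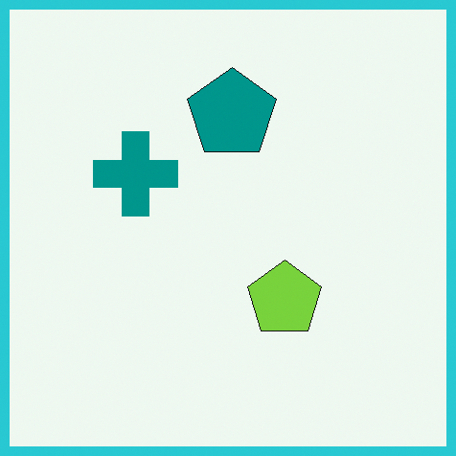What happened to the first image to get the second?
Framed with a cyan border.

A solid cyan frame runs around the edge of the second image, with the content slightly shrunk inside it.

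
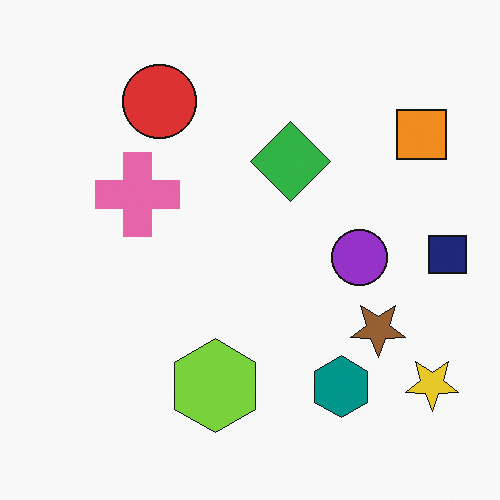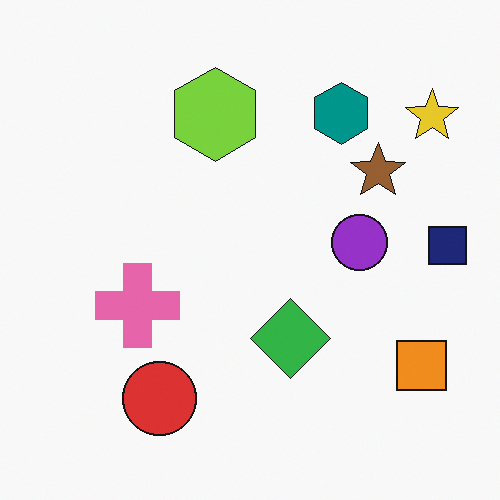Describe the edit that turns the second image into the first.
The image was flipped vertically (top ↔ bottom).

The red circle is in the bottom-left of the second image and the top-left of the first — shapes on opposite sides of the horizontal midline have swapped in a mirror flip.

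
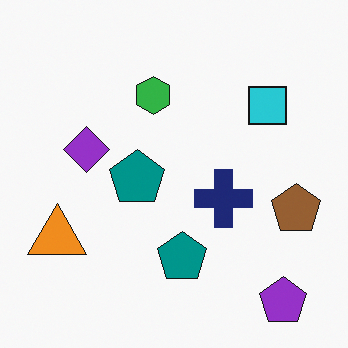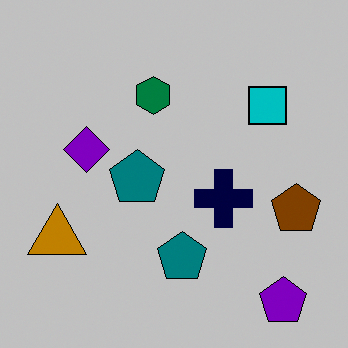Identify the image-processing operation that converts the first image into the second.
The second image is the first heavily posterized to just a handful of flat colors.

Each flat color has snapped to a coarser quantized level — most visibly, the near-white background has dropped to a flat grey.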